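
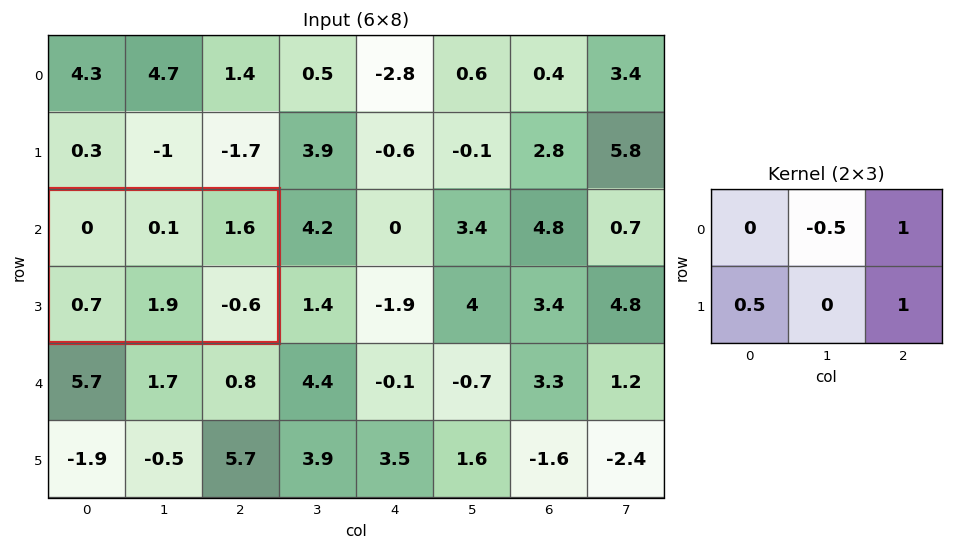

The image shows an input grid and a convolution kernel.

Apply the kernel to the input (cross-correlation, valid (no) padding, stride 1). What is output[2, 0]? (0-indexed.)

The receptive field on the input at this output position is [0 0.1 1.6 / 0.7 1.9 -0.6]. Elementwise product with the kernel and sum: 0.1·-0.5 + 1.6·1 + 0.7·0.5 + -0.6·1.

1.3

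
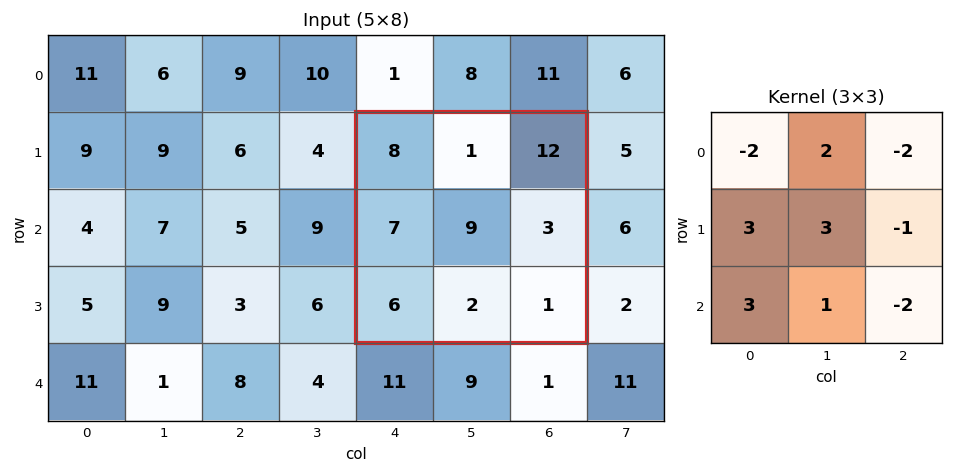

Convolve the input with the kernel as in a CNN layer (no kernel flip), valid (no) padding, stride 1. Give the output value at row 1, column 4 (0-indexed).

25

The receptive field on the input at this output position is [8 1 12 / 7 9 3 / 6 2 1]. Elementwise product with the kernel and sum: 8·-2 + 1·2 + 12·-2 + 7·3 + 9·3 + 3·-1 + 6·3 + 2·1 + 1·-2.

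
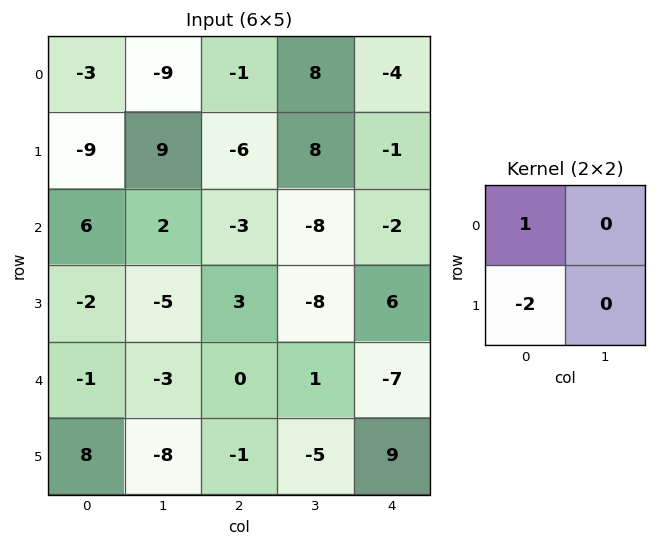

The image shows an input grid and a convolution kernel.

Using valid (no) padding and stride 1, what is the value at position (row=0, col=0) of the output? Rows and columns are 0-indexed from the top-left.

15

The receptive field on the input at this output position is [-3 -9 / -9 9]. Elementwise product with the kernel and sum: -3·1 + -9·-2.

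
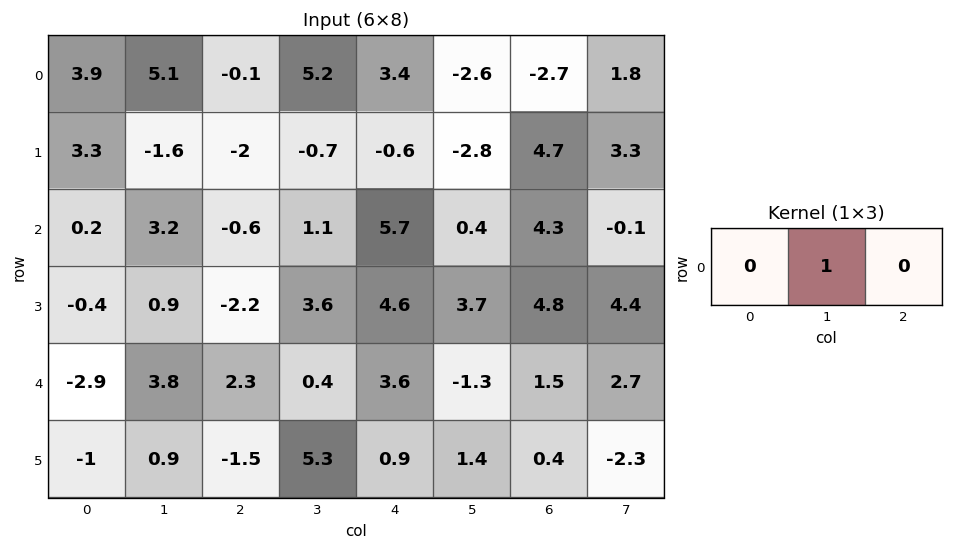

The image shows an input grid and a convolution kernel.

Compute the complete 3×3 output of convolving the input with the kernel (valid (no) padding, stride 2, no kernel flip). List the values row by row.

5.1 5.2 -2.6
3.2 1.1 0.4
3.8 0.4 -1.3

Output[0,0]: The receptive field on the input at this output position is [3.9 5.1 -0.1]. Elementwise product with the kernel and sum: 5.1·1.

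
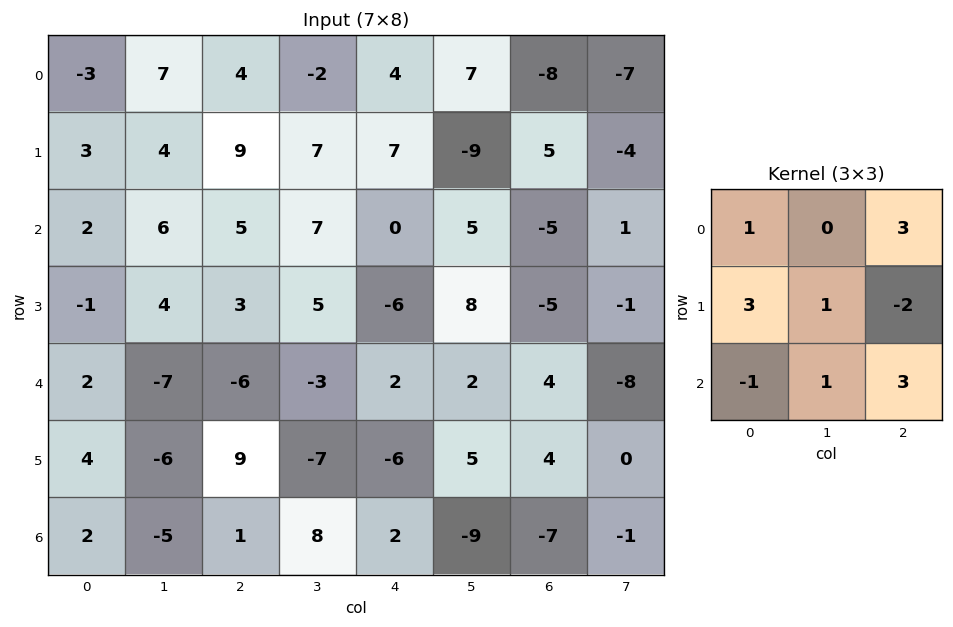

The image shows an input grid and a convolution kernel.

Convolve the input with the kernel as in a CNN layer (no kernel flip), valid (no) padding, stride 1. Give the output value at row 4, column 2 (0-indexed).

45

The receptive field on the input at this output position is [-6 -3 2 / 9 -7 -6 / 1 8 2]. Elementwise product with the kernel and sum: -6·1 + 2·3 + 9·3 + -7·1 + -6·-2 + 1·-1 + 8·1 + 2·3.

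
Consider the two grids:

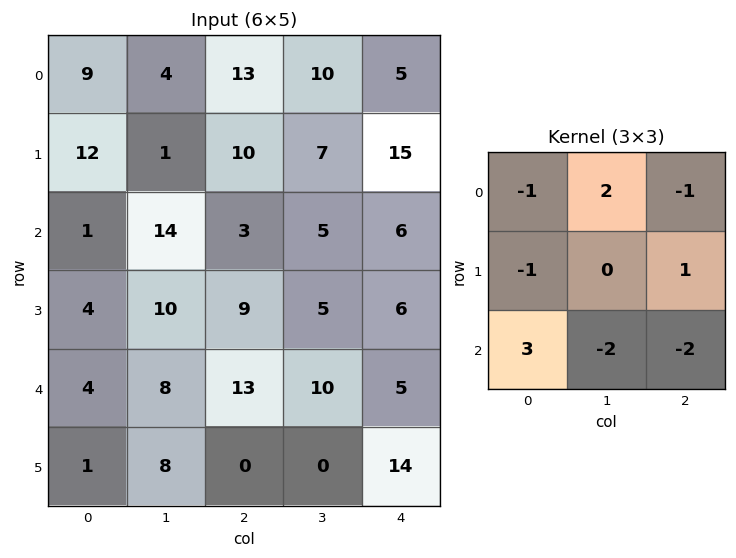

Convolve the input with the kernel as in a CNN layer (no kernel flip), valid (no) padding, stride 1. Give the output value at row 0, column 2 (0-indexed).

-6

The receptive field on the input at this output position is [13 10 5 / 10 7 15 / 3 5 6]. Elementwise product with the kernel and sum: 13·-1 + 10·2 + 5·-1 + 10·-1 + 15·1 + 3·3 + 5·-2 + 6·-2.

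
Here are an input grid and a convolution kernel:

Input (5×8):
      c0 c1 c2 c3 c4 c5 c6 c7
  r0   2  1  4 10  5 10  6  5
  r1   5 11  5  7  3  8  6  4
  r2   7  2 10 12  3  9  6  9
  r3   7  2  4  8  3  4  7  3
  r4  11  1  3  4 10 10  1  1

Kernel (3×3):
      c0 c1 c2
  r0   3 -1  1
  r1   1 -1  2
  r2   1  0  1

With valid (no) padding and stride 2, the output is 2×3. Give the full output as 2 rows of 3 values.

Output[0,0]: The receptive field on the input at this output position is [2 1 4 / 5 11 5 / 7 2 10]. Elementwise product with the kernel and sum: 2·3 + 1·-1 + 4·1 + 5·1 + 11·-1 + 5·2 + 7·1 + 10·1.
Output[0,1]: The receptive field on the input at this output position is [4 10 5 / 5 7 3 / 10 12 3]. Elementwise product with the kernel and sum: 4·3 + 10·-1 + 5·1 + 5·1 + 7·-1 + 3·2 + 10·1 + 3·1.

30 24 27
56 36 30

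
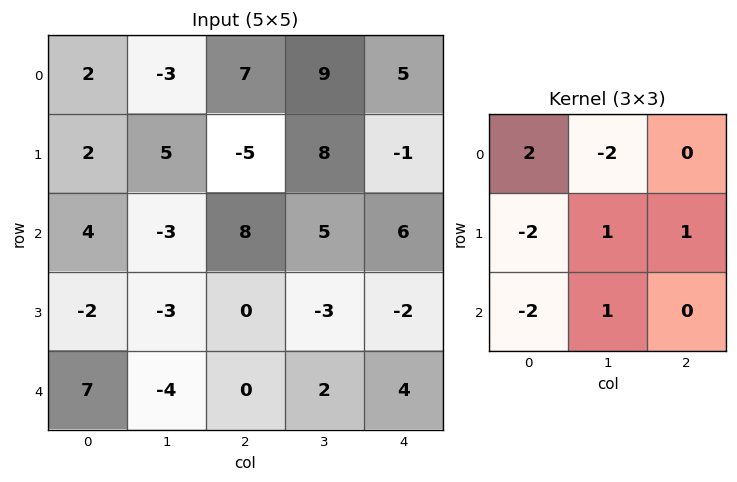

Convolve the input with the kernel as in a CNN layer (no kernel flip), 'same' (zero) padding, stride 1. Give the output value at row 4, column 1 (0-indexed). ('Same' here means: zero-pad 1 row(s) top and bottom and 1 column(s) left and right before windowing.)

The receptive field on the zero-padded input at this output position is [-2 -3 0 / 7 -4 0 / 0 0 0]. Elementwise product with the kernel and sum: -2·2 + -3·-2 + 7·-2 + -4·1 + 0·1 + 0·-2 + 0·1.

-16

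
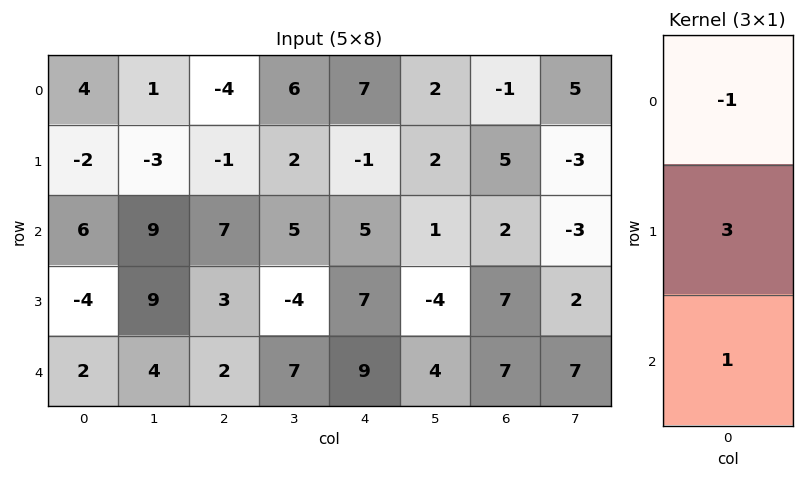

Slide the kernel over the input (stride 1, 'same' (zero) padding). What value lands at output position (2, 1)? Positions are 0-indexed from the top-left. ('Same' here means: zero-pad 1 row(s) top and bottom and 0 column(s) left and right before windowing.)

The receptive field on the zero-padded input at this output position is [-3 / 9 / 9]. Elementwise product with the kernel and sum: -3·-1 + 9·3 + 9·1.

39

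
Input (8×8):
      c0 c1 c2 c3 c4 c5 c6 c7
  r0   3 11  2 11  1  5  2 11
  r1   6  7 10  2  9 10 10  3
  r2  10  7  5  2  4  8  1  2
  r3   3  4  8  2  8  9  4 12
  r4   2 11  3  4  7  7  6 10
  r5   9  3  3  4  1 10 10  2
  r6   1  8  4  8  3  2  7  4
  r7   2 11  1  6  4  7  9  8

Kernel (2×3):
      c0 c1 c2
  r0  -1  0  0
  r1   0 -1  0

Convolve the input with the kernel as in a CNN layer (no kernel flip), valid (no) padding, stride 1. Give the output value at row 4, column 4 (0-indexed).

-17

The receptive field on the input at this output position is [7 7 6 / 1 10 10]. Elementwise product with the kernel and sum: 7·-1 + 10·-1.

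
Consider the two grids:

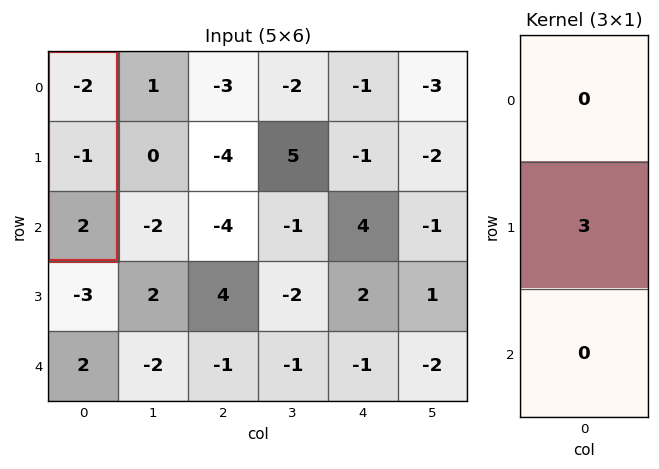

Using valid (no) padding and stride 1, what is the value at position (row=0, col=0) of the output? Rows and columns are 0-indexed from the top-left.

-3

The receptive field on the input at this output position is [-2 / -1 / 2]. Elementwise product with the kernel and sum: -1·3.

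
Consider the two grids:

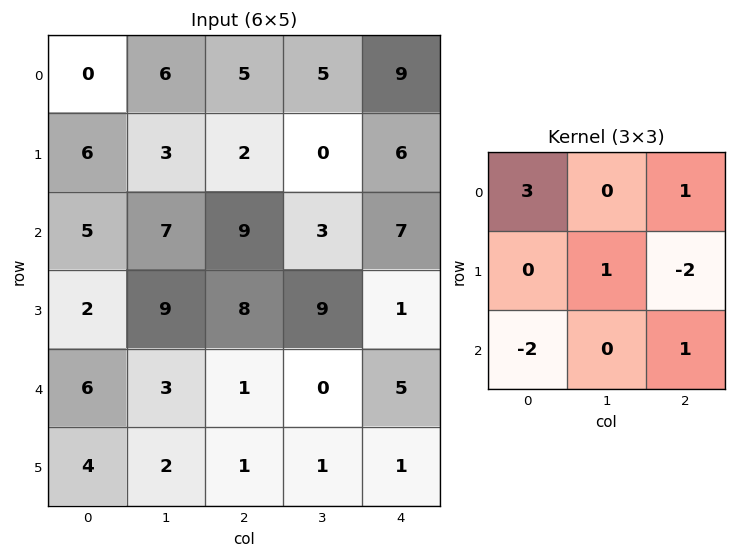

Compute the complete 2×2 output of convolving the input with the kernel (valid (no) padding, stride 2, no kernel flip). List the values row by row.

Output[0,0]: The receptive field on the input at this output position is [0 6 5 / 6 3 2 / 5 7 9]. Elementwise product with the kernel and sum: 0·3 + 5·1 + 3·1 + 2·-2 + 5·-2 + 9·1.

3 1
6 44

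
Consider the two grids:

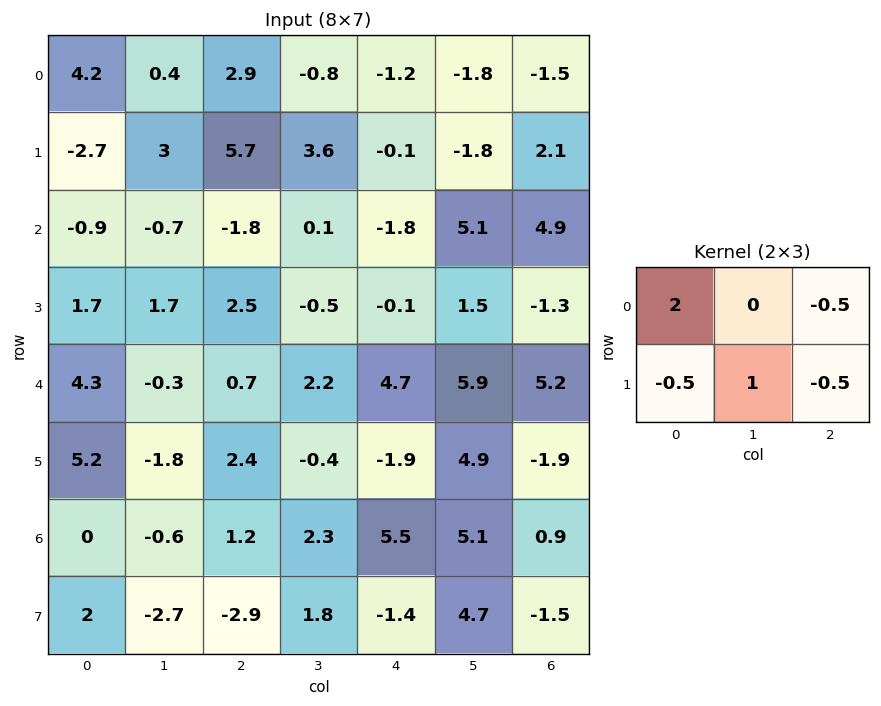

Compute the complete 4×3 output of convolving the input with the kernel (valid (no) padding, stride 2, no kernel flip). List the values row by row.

Output[0,0]: The receptive field on the input at this output position is [4.2 0.4 2.9 / -2.7 3 5.7]. Elementwise product with the kernel and sum: 4.2·2 + 2.9·-0.5 + -2.7·-0.5 + 3·1 + 5.7·-0.5.
Output[0,1]: The receptive field on the input at this output position is [2.9 -0.8 -1.2 / 5.7 3.6 -0.1]. Elementwise product with the kernel and sum: 2.9·2 + -1.2·-0.5 + 5.7·-0.5 + 3.6·1 + -0.1·-0.5.

8.45 7.2 -4.45
-1.3 -4.4 -3.85
2.65 -1.6 13.6
-2.85 3.6 16.7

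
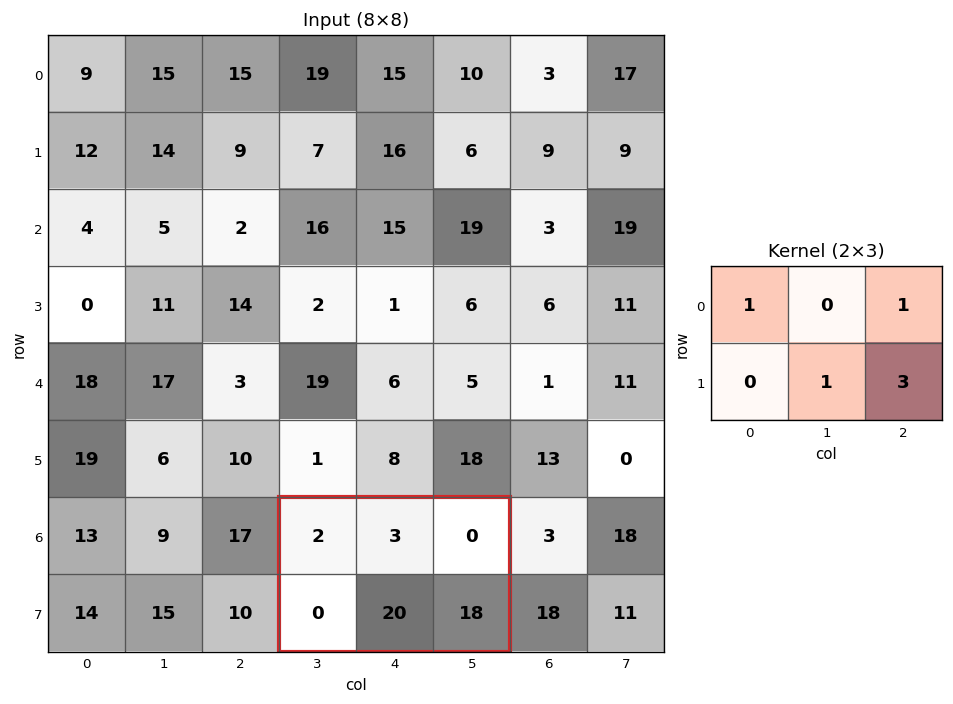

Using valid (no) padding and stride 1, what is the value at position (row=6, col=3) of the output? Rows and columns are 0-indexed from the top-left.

The receptive field on the input at this output position is [2 3 0 / 0 20 18]. Elementwise product with the kernel and sum: 2·1 + 0·1 + 20·1 + 18·3.

76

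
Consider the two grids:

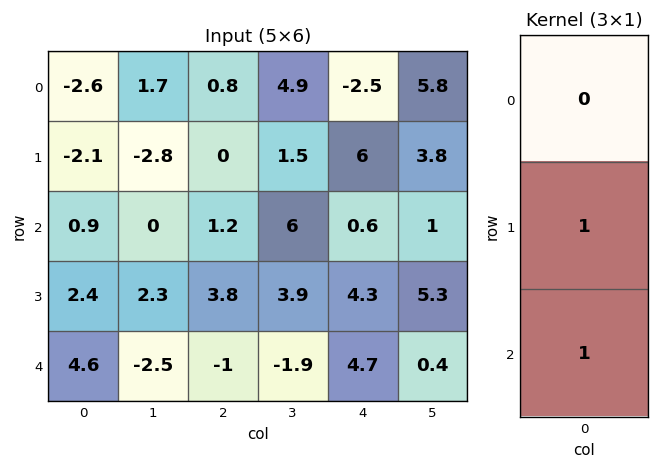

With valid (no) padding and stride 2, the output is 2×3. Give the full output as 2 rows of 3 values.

-1.2 1.2 6.6
7 2.8 9

Output[0,0]: The receptive field on the input at this output position is [-2.6 / -2.1 / 0.9]. Elementwise product with the kernel and sum: -2.1·1 + 0.9·1.
Output[0,1]: The receptive field on the input at this output position is [0.8 / 0 / 1.2]. Elementwise product with the kernel and sum: 0·1 + 1.2·1.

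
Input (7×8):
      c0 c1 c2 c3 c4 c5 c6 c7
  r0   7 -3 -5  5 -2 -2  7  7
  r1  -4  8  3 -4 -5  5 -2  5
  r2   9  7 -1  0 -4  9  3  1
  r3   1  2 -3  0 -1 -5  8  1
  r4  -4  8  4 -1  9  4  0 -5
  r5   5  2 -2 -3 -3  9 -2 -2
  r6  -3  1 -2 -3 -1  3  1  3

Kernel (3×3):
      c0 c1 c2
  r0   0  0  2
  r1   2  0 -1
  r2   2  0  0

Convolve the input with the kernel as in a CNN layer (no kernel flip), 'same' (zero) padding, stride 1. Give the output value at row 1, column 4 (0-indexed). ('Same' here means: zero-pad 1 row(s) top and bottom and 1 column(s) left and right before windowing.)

The receptive field on the zero-padded input at this output position is [5 -2 -2 / -4 -5 5 / 0 -4 9]. Elementwise product with the kernel and sum: -2·2 + -4·2 + 5·-1 + 0·2.

-17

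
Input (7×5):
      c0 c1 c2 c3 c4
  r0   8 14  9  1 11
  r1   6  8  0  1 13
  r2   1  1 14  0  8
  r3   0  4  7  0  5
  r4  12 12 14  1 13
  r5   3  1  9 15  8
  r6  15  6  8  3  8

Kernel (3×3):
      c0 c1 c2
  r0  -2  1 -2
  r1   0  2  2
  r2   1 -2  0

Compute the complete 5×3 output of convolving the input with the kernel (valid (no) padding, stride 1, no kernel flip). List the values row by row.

-5 -46 3
18 0 -2
-19 10 -22
43 12 -17
-17 26 -5

Output[0,0]: The receptive field on the input at this output position is [8 14 9 / 6 8 0 / 1 1 14]. Elementwise product with the kernel and sum: 8·-2 + 14·1 + 9·-2 + 8·2 + 0·2 + 1·1 + 1·-2.
Output[0,1]: The receptive field on the input at this output position is [14 9 1 / 8 0 1 / 1 14 0]. Elementwise product with the kernel and sum: 14·-2 + 9·1 + 1·-2 + 0·2 + 1·2 + 1·1 + 14·-2.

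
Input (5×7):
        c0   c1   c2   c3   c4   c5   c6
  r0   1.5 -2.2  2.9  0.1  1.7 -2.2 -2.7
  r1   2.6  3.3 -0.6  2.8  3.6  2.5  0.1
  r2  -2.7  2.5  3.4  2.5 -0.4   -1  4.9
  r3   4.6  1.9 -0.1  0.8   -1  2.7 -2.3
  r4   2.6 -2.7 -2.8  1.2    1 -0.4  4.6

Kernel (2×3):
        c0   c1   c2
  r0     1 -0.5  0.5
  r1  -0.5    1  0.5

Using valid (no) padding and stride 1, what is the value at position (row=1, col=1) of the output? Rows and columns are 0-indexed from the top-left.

8.4

The receptive field on the input at this output position is [3.3 -0.6 2.8 / 2.5 3.4 2.5]. Elementwise product with the kernel and sum: 3.3·1 + -0.6·-0.5 + 2.8·0.5 + 2.5·-0.5 + 3.4·1 + 2.5·0.5.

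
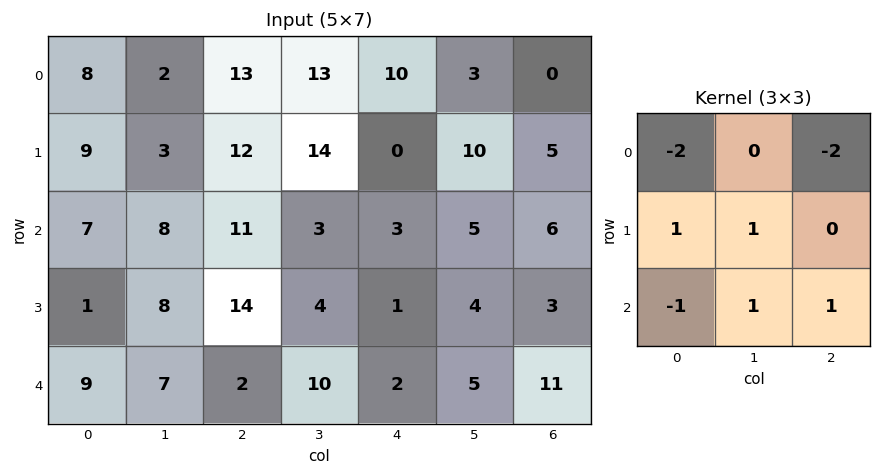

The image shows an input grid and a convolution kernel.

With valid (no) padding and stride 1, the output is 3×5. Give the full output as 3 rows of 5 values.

Output[0,0]: The receptive field on the input at this output position is [8 2 13 / 9 3 12 / 7 8 11]. Elementwise product with the kernel and sum: 8·-2 + 13·-2 + 9·1 + 3·1 + 7·-1 + 8·1 + 11·1.

-18 -9 -25 -13 -2
-6 -5 -19 -41 4
-27 5 0 -14 1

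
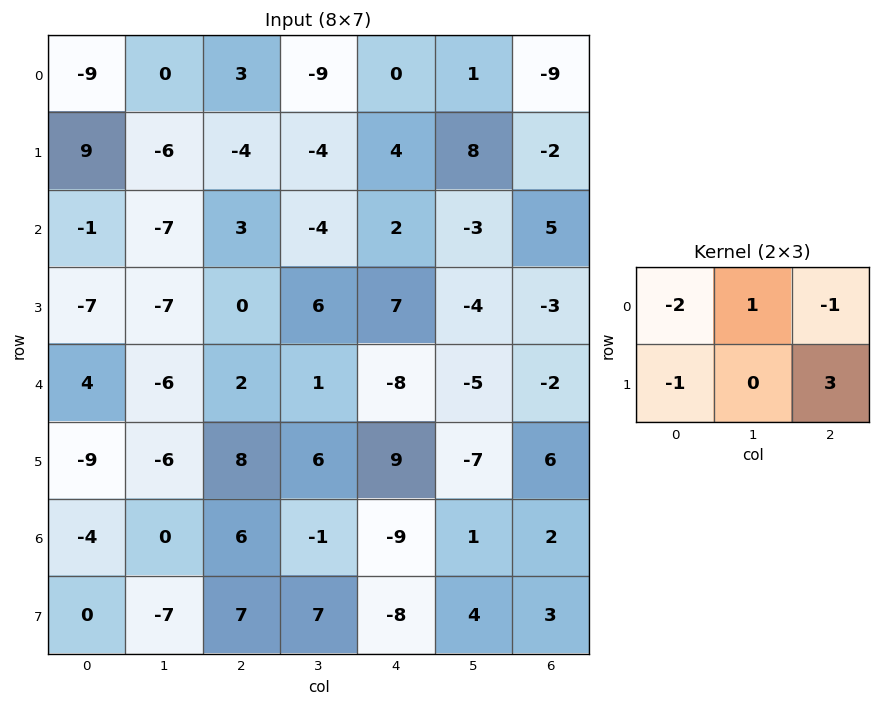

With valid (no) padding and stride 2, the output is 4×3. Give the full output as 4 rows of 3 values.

-6 1 0
-1 9 -28
17 24 22
23 -35 34

Output[0,0]: The receptive field on the input at this output position is [-9 0 3 / 9 -6 -4]. Elementwise product with the kernel and sum: -9·-2 + 0·1 + 3·-1 + 9·-1 + -4·3.
Output[0,1]: The receptive field on the input at this output position is [3 -9 0 / -4 -4 4]. Elementwise product with the kernel and sum: 3·-2 + -9·1 + 0·-1 + -4·-1 + 4·3.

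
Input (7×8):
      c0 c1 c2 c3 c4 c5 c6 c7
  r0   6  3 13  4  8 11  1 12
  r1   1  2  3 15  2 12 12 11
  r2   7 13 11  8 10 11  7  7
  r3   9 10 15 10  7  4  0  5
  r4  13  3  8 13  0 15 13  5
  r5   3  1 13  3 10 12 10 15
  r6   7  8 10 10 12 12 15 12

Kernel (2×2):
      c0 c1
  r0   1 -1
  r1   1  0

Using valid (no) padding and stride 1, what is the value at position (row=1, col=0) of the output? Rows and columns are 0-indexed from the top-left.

The receptive field on the input at this output position is [1 2 / 7 13]. Elementwise product with the kernel and sum: 1·1 + 2·-1 + 7·1.

6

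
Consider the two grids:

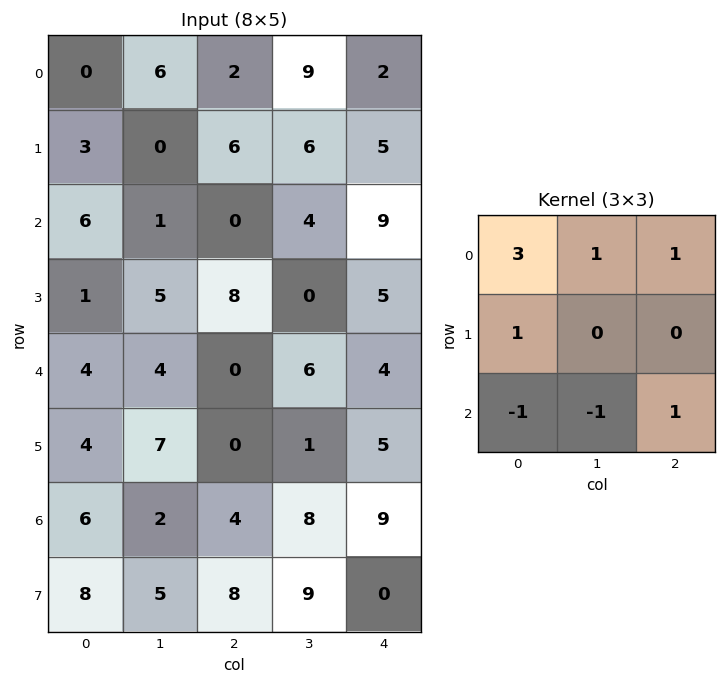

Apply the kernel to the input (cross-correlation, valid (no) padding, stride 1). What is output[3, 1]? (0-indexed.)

21

The receptive field on the input at this output position is [5 8 0 / 4 0 6 / 7 0 1]. Elementwise product with the kernel and sum: 5·3 + 8·1 + 0·1 + 4·1 + 7·-1 + 0·-1 + 1·1.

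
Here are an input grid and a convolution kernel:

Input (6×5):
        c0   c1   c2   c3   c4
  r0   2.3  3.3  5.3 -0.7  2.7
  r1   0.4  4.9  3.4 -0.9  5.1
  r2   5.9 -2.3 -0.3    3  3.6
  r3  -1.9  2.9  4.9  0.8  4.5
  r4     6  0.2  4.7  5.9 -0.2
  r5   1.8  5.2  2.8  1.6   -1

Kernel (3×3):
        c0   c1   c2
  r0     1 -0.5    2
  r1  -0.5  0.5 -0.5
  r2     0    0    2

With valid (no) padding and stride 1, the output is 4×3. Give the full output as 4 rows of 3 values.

11.2 4.95 13.55
10.6 2.5 22.9
15.8 16.25 0.7
6.8 4.55 12.2

Output[0,0]: The receptive field on the input at this output position is [2.3 3.3 5.3 / 0.4 4.9 3.4 / 5.9 -2.3 -0.3]. Elementwise product with the kernel and sum: 2.3·1 + 3.3·-0.5 + 5.3·2 + 0.4·-0.5 + 4.9·0.5 + 3.4·-0.5 + -0.3·2.
Output[0,1]: The receptive field on the input at this output position is [3.3 5.3 -0.7 / 4.9 3.4 -0.9 / -2.3 -0.3 3]. Elementwise product with the kernel and sum: 3.3·1 + 5.3·-0.5 + -0.7·2 + 4.9·-0.5 + 3.4·0.5 + -0.9·-0.5 + 3·2.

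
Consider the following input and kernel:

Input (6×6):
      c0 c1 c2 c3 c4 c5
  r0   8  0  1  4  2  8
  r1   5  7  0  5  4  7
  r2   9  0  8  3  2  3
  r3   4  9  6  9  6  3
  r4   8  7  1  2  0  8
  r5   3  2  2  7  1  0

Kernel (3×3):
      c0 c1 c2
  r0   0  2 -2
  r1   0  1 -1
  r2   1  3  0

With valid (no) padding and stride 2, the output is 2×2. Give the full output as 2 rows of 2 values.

14 22
16 12

Output[0,0]: The receptive field on the input at this output position is [8 0 1 / 5 7 0 / 9 0 8]. Elementwise product with the kernel and sum: 0·2 + 1·-2 + 7·1 + 0·-1 + 9·1 + 0·3.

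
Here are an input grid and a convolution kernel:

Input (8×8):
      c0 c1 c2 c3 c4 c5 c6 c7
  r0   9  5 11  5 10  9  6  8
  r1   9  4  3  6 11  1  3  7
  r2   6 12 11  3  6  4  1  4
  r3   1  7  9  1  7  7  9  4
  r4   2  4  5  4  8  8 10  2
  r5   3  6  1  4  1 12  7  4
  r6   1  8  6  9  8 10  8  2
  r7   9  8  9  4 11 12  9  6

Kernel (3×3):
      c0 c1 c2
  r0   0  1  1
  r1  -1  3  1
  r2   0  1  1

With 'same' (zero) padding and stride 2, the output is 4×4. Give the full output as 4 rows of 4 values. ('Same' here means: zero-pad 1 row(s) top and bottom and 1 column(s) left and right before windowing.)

45 42 46 27
51 43 45 26
27 30 55 48
37 37 61 42

Output[0,0]: The receptive field on the zero-padded input at this output position is [0 0 0 / 0 9 5 / 0 9 4]. Elementwise product with the kernel and sum: 0·1 + 0·1 + 0·-1 + 9·3 + 5·1 + 9·1 + 4·1.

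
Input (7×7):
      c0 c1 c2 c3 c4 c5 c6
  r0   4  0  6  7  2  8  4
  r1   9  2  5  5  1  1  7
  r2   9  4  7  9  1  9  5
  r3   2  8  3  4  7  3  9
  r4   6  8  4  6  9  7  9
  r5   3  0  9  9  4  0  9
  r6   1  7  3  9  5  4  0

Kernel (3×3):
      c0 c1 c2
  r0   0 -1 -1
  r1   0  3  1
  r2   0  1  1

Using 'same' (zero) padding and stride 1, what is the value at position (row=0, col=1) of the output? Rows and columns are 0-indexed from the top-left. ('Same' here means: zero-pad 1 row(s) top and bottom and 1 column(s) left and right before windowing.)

The receptive field on the zero-padded input at this output position is [0 0 0 / 4 0 6 / 9 2 5]. Elementwise product with the kernel and sum: 0·-1 + 0·-1 + 0·3 + 6·1 + 2·1 + 5·1.

13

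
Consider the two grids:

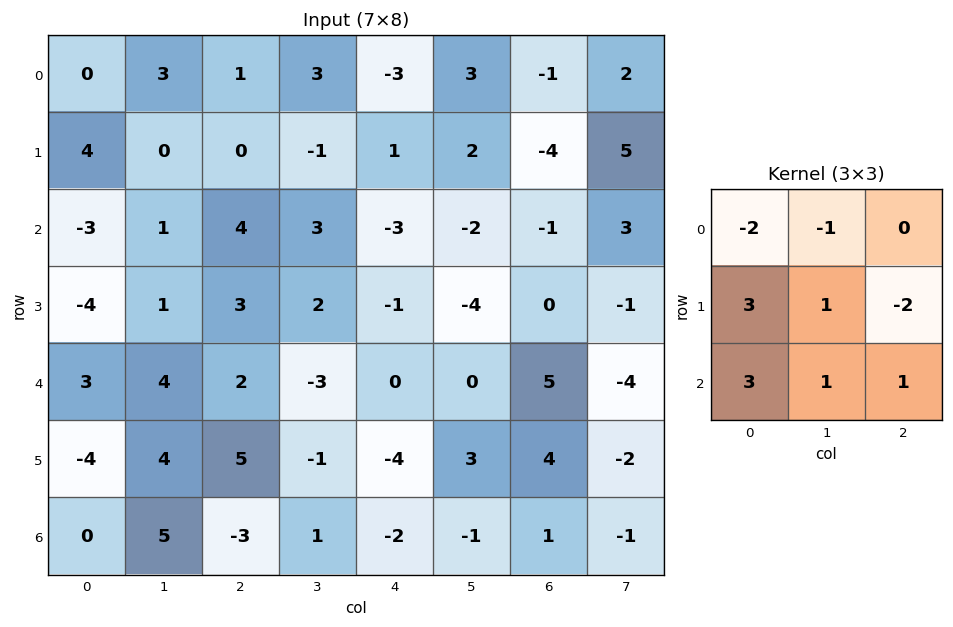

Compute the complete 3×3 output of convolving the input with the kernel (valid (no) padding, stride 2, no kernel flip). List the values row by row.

5 4 4
3 5 6
-26 11 -23

Output[0,0]: The receptive field on the input at this output position is [0 3 1 / 4 0 0 / -3 1 4]. Elementwise product with the kernel and sum: 0·-2 + 3·-1 + 4·3 + 0·1 + 0·-2 + -3·3 + 1·1 + 4·1.
Output[0,1]: The receptive field on the input at this output position is [1 3 -3 / 0 -1 1 / 4 3 -3]. Elementwise product with the kernel and sum: 1·-2 + 3·-1 + 0·3 + -1·1 + 1·-2 + 4·3 + 3·1 + -3·1.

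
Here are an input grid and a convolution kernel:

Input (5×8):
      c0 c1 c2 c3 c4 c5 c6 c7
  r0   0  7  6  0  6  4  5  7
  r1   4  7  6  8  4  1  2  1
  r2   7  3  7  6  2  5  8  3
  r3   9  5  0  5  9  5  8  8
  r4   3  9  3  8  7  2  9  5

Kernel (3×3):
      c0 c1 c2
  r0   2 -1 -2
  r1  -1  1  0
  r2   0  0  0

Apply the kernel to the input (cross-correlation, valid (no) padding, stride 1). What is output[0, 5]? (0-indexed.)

-10

The receptive field on the input at this output position is [4 5 7 / 1 2 1 / 5 8 3]. Elementwise product with the kernel and sum: 4·2 + 5·-1 + 7·-2 + 1·-1 + 2·1.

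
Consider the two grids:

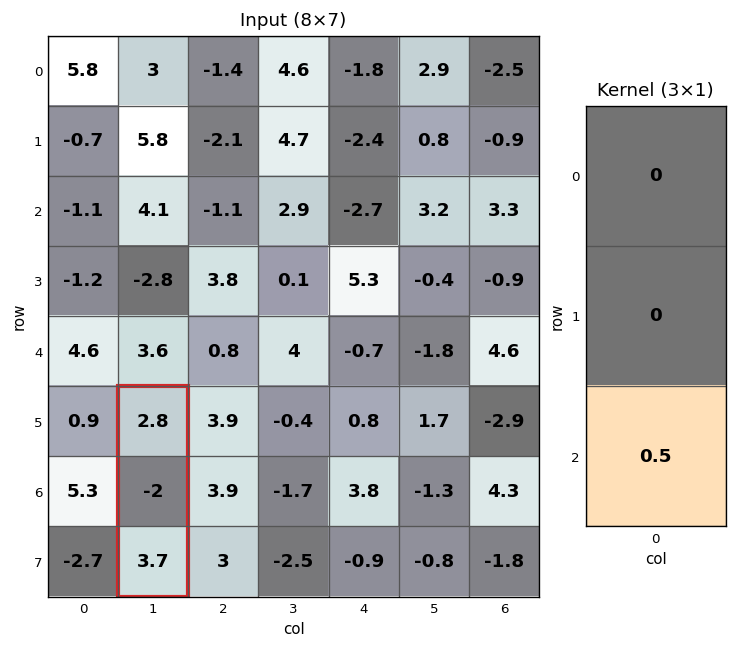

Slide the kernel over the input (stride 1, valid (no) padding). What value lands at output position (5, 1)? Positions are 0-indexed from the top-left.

The receptive field on the input at this output position is [2.8 / -2 / 3.7]. Elementwise product with the kernel and sum: 3.7·0.5.

1.85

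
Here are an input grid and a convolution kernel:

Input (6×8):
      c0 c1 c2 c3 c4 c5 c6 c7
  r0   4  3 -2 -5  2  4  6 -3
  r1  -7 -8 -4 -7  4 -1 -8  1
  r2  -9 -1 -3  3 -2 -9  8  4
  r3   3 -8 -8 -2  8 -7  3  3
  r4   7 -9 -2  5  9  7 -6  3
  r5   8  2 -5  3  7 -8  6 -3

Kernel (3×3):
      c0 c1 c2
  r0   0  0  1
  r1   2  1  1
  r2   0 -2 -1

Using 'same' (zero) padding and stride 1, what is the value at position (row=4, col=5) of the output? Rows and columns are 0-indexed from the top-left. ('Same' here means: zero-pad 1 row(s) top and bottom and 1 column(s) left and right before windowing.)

The receptive field on the zero-padded input at this output position is [8 -7 3 / 9 7 -6 / 7 -8 6]. Elementwise product with the kernel and sum: 3·1 + 9·2 + 7·1 + -6·1 + -8·-2 + 6·-1.

32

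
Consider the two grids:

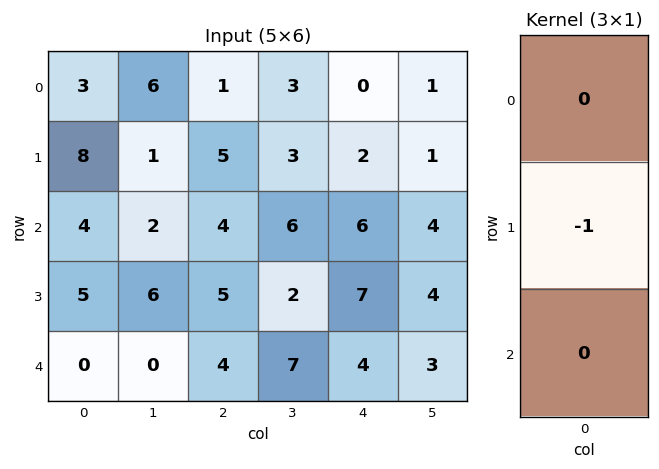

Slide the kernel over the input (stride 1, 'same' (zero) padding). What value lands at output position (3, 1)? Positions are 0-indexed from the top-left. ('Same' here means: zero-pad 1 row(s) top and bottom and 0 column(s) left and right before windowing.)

-6

The receptive field on the zero-padded input at this output position is [2 / 6 / 0]. Elementwise product with the kernel and sum: 6·-1.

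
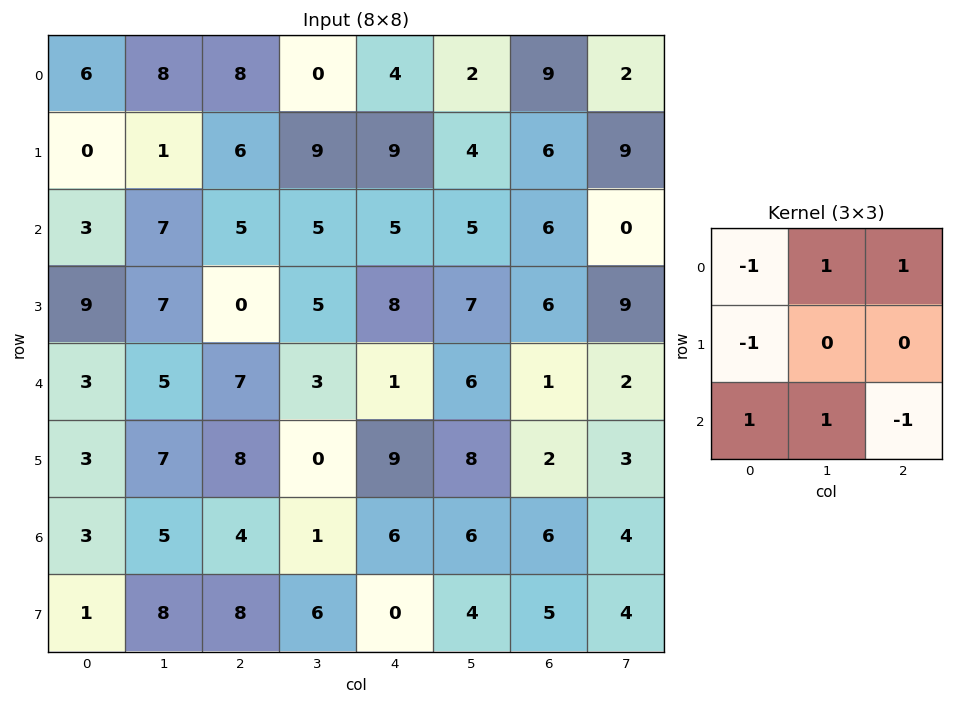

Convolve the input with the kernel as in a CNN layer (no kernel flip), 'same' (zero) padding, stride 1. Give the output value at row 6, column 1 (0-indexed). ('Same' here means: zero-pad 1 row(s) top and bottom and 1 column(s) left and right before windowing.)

10

The receptive field on the zero-padded input at this output position is [3 7 8 / 3 5 4 / 1 8 8]. Elementwise product with the kernel and sum: 3·-1 + 7·1 + 8·1 + 3·-1 + 1·1 + 8·1 + 8·-1.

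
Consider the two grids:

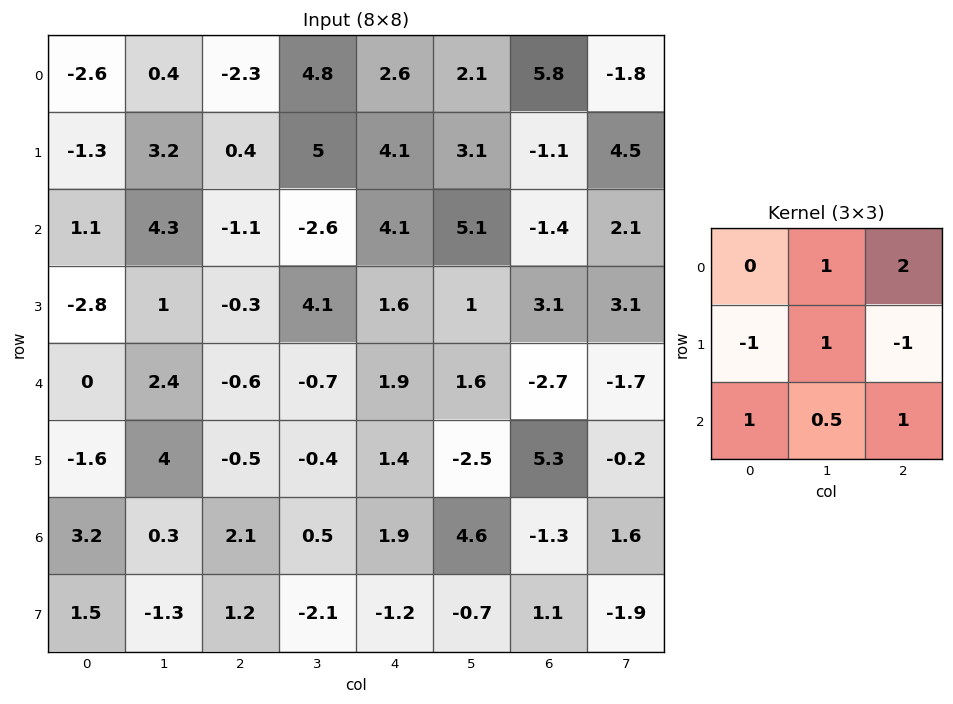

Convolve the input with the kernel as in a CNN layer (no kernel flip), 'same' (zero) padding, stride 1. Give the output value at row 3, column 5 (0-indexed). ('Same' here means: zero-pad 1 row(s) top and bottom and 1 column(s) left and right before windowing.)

-1.4

The receptive field on the zero-padded input at this output position is [4.1 5.1 -1.4 / 1.6 1 3.1 / 1.9 1.6 -2.7]. Elementwise product with the kernel and sum: 5.1·1 + -1.4·2 + 1.6·-1 + 1·1 + 3.1·-1 + 1.9·1 + 1.6·0.5 + -2.7·1.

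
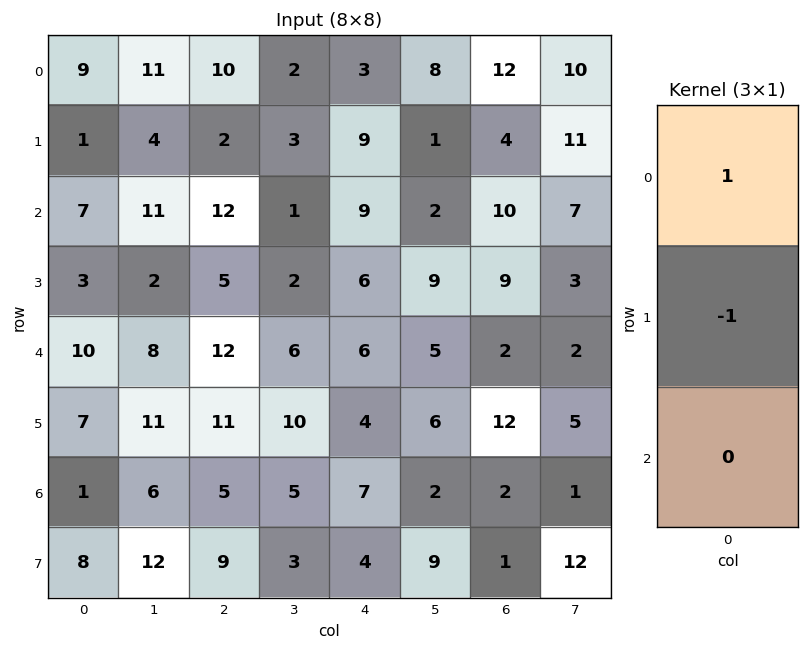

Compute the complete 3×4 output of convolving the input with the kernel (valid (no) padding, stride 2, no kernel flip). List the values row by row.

Output[0,0]: The receptive field on the input at this output position is [9 / 1 / 7]. Elementwise product with the kernel and sum: 9·1 + 1·-1.
Output[0,1]: The receptive field on the input at this output position is [10 / 2 / 12]. Elementwise product with the kernel and sum: 10·1 + 2·-1.

8 8 -6 8
4 7 3 1
3 1 2 -10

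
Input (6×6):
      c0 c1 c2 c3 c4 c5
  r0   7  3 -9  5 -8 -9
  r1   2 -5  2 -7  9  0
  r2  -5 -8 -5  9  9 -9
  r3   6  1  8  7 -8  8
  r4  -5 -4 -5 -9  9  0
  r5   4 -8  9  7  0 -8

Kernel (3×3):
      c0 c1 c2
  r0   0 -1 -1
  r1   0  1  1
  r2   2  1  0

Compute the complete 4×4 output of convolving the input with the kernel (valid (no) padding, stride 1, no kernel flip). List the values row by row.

-15 -22 4 53
3 19 39 -3
8 -2 -38 -9
-18 -36 26 23

Output[0,0]: The receptive field on the input at this output position is [7 3 -9 / 2 -5 2 / -5 -8 -5]. Elementwise product with the kernel and sum: 3·-1 + -9·-1 + -5·1 + 2·1 + -5·2 + -8·1.
Output[0,1]: The receptive field on the input at this output position is [3 -9 5 / -5 2 -7 / -8 -5 9]. Elementwise product with the kernel and sum: -9·-1 + 5·-1 + 2·1 + -7·1 + -8·2 + -5·1.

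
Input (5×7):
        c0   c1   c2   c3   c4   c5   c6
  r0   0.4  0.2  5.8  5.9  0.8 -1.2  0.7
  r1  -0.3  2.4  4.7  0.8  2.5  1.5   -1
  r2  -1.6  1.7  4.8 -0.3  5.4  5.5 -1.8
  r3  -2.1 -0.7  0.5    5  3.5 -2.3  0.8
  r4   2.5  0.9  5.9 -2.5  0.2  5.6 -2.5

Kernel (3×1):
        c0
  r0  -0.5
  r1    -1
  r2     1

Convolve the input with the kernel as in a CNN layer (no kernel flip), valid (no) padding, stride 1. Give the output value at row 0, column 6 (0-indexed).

The receptive field on the input at this output position is [0.7 / -1 / -1.8]. Elementwise product with the kernel and sum: 0.7·-0.5 + -1·-1 + -1.8·1.

-1.15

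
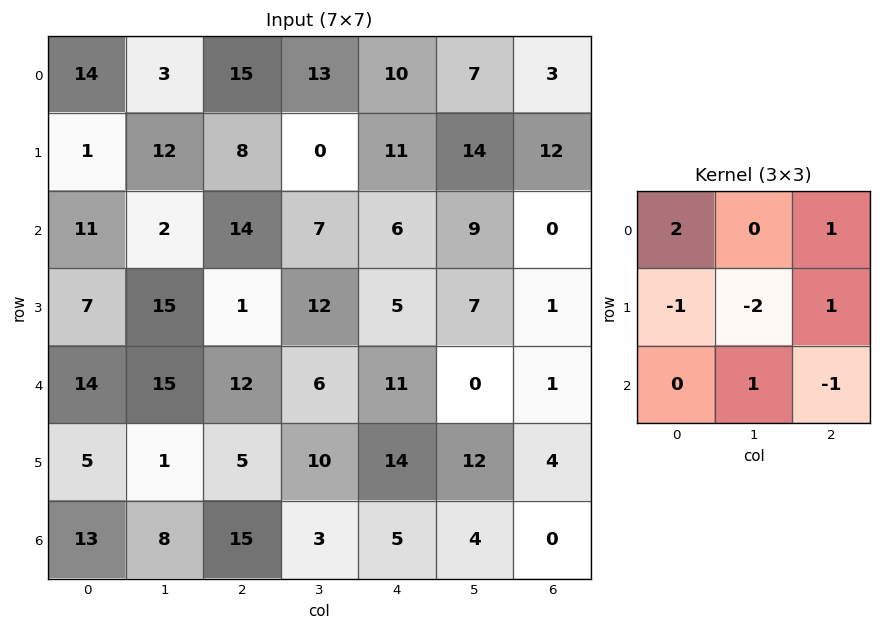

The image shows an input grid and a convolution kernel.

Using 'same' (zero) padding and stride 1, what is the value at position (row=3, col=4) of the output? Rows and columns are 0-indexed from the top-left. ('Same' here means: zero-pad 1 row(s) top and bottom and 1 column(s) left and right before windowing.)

The receptive field on the zero-padded input at this output position is [7 6 9 / 12 5 7 / 6 11 0]. Elementwise product with the kernel and sum: 7·2 + 9·1 + 12·-1 + 5·-2 + 7·1 + 11·1 + 0·-1.

19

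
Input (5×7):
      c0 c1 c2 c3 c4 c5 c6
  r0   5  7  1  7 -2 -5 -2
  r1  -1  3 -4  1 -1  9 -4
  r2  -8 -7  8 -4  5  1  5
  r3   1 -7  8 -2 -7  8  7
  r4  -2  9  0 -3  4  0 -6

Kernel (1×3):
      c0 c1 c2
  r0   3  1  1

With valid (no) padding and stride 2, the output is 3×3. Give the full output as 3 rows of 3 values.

Output[0,0]: The receptive field on the input at this output position is [5 7 1]. Elementwise product with the kernel and sum: 5·3 + 7·1 + 1·1.
Output[0,1]: The receptive field on the input at this output position is [1 7 -2]. Elementwise product with the kernel and sum: 1·3 + 7·1 + -2·1.

23 8 -13
-23 25 21
3 1 6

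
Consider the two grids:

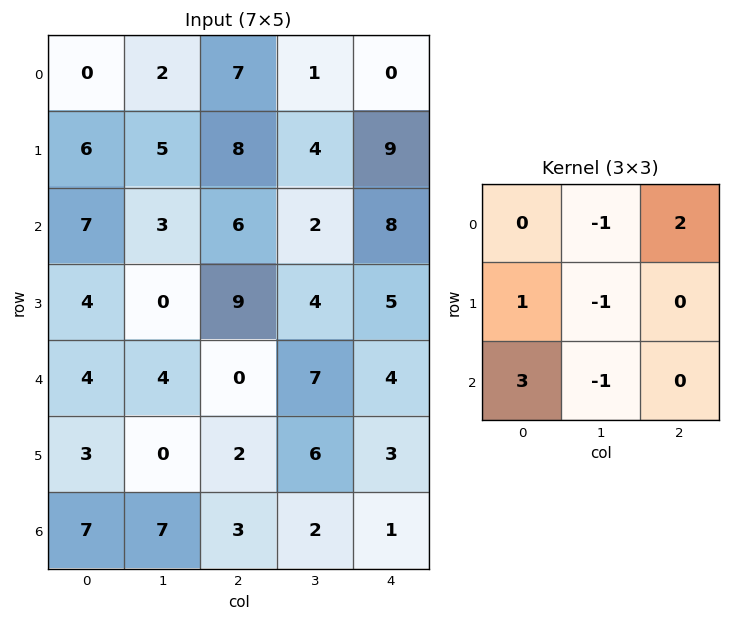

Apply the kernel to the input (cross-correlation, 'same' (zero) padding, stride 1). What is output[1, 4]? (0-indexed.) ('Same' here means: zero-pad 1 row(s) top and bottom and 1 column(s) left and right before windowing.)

The receptive field on the zero-padded input at this output position is [1 0 0 / 4 9 0 / 2 8 0]. Elementwise product with the kernel and sum: 0·-1 + 0·2 + 4·1 + 9·-1 + 2·3 + 8·-1.

-7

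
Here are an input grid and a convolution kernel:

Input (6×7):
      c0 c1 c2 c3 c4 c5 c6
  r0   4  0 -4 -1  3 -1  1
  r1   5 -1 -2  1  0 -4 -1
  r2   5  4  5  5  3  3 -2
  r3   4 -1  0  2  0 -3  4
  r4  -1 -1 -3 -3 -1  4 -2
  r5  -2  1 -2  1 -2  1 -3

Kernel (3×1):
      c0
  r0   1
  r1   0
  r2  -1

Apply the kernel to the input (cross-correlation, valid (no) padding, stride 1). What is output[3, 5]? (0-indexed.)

The receptive field on the input at this output position is [-3 / 4 / 1]. Elementwise product with the kernel and sum: -3·1 + 1·-1.

-4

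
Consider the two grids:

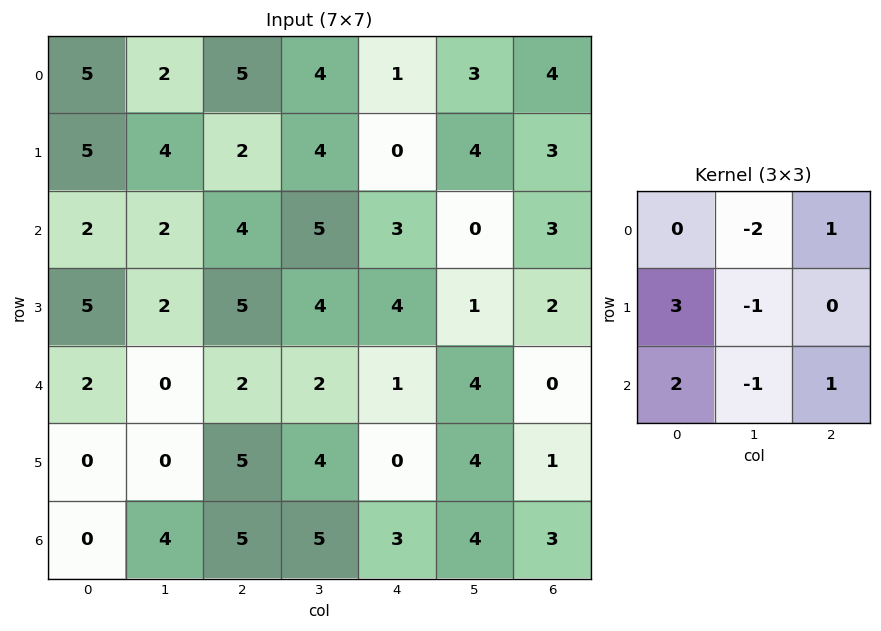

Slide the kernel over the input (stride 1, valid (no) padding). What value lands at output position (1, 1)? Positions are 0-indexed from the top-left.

5

The receptive field on the input at this output position is [4 2 4 / 2 4 5 / 2 5 4]. Elementwise product with the kernel and sum: 2·-2 + 4·1 + 2·3 + 4·-1 + 2·2 + 5·-1 + 4·1.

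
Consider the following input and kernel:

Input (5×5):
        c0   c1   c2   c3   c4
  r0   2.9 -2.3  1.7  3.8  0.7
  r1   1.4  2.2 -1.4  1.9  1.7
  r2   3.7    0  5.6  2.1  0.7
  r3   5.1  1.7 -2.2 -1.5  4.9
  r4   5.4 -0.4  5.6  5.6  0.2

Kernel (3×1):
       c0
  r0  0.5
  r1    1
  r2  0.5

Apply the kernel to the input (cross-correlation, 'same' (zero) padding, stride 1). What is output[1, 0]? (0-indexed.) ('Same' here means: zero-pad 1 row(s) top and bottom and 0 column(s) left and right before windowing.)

4.7

The receptive field on the zero-padded input at this output position is [2.9 / 1.4 / 3.7]. Elementwise product with the kernel and sum: 2.9·0.5 + 1.4·1 + 3.7·0.5.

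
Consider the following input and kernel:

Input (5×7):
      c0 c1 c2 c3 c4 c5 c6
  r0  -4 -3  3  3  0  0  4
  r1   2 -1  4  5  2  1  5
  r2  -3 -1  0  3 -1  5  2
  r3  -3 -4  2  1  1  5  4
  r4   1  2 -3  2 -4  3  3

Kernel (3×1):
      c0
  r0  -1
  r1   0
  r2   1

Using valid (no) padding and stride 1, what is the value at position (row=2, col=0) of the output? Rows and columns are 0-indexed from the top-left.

4

The receptive field on the input at this output position is [-3 / -3 / 1]. Elementwise product with the kernel and sum: -3·-1 + 1·1.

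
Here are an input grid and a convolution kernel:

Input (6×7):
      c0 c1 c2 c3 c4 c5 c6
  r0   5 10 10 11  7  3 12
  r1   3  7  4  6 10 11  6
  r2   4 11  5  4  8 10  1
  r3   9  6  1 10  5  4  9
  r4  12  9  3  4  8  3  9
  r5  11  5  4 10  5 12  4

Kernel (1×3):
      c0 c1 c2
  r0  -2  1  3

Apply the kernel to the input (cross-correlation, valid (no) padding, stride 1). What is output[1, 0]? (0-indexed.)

13

The receptive field on the input at this output position is [3 7 4]. Elementwise product with the kernel and sum: 3·-2 + 7·1 + 4·3.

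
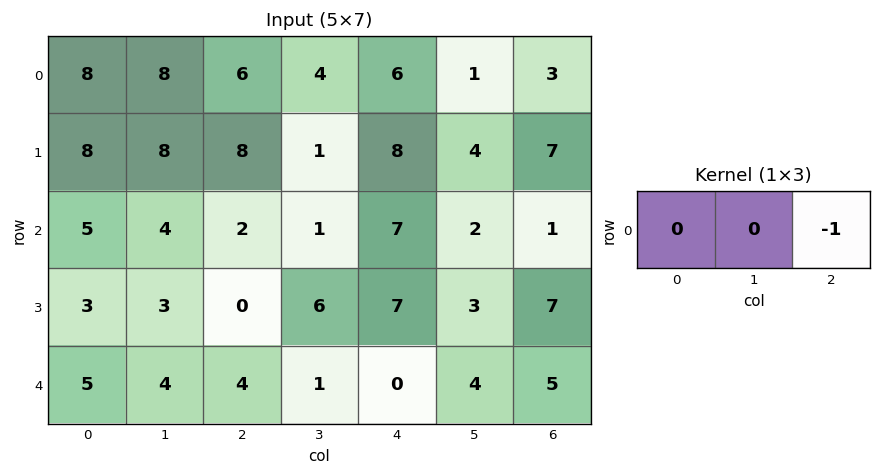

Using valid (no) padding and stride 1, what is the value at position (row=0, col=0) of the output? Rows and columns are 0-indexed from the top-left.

The receptive field on the input at this output position is [8 8 6]. Elementwise product with the kernel and sum: 6·-1.

-6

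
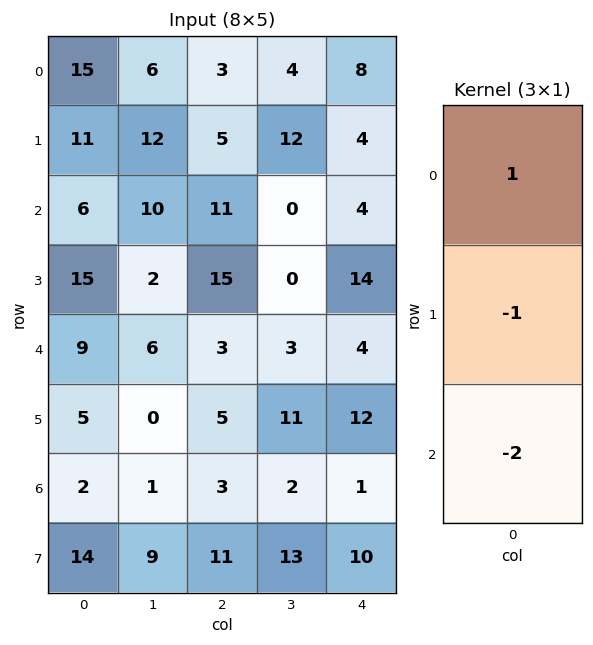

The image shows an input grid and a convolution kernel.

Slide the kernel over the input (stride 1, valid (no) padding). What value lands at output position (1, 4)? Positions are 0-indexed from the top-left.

The receptive field on the input at this output position is [4 / 4 / 14]. Elementwise product with the kernel and sum: 4·1 + 4·-1 + 14·-2.

-28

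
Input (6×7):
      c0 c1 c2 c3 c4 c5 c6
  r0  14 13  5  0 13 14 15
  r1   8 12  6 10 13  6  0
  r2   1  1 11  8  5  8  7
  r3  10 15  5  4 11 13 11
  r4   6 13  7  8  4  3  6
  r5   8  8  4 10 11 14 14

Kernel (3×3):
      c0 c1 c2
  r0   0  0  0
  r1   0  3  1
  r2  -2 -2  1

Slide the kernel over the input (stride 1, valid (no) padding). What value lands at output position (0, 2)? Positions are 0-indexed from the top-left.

10

The receptive field on the input at this output position is [5 0 13 / 6 10 13 / 11 8 5]. Elementwise product with the kernel and sum: 10·3 + 13·1 + 11·-2 + 8·-2 + 5·1.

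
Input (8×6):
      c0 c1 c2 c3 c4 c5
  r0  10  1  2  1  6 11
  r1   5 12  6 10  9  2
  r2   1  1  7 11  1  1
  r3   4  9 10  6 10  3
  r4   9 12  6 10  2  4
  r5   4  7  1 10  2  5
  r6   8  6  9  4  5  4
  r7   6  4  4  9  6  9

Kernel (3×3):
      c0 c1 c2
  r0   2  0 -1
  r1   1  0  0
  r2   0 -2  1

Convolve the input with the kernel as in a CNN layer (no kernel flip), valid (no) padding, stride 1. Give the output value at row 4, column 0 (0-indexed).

13

The receptive field on the input at this output position is [9 12 6 / 4 7 1 / 8 6 9]. Elementwise product with the kernel and sum: 9·2 + 6·-1 + 4·1 + 6·-2 + 9·1.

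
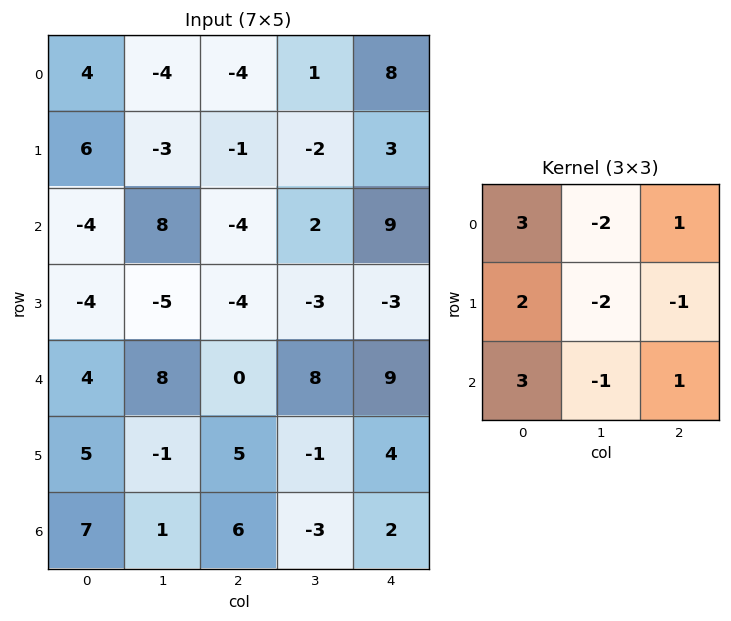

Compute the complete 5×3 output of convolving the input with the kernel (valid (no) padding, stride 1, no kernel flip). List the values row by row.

11 25 -12
-8 -1 -29
-22 67 -5
7 -11 -14
29 15 24

Output[0,0]: The receptive field on the input at this output position is [4 -4 -4 / 6 -3 -1 / -4 8 -4]. Elementwise product with the kernel and sum: 4·3 + -4·-2 + -4·1 + 6·2 + -3·-2 + -1·-1 + -4·3 + 8·-1 + -4·1.
Output[0,1]: The receptive field on the input at this output position is [-4 -4 1 / -3 -1 -2 / 8 -4 2]. Elementwise product with the kernel and sum: -4·3 + -4·-2 + 1·1 + -3·2 + -1·-2 + -2·-1 + 8·3 + -4·-1 + 2·1.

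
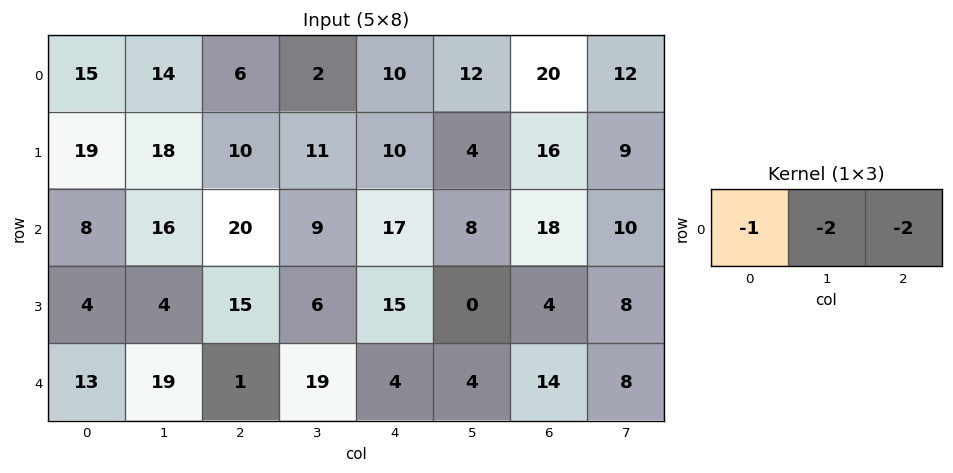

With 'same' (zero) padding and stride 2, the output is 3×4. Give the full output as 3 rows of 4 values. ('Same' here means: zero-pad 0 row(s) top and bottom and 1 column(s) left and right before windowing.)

-58 -30 -46 -76
-48 -74 -59 -64
-64 -59 -35 -48

Output[0,0]: The receptive field on the zero-padded input at this output position is [0 15 14]. Elementwise product with the kernel and sum: 0·-1 + 15·-2 + 14·-2.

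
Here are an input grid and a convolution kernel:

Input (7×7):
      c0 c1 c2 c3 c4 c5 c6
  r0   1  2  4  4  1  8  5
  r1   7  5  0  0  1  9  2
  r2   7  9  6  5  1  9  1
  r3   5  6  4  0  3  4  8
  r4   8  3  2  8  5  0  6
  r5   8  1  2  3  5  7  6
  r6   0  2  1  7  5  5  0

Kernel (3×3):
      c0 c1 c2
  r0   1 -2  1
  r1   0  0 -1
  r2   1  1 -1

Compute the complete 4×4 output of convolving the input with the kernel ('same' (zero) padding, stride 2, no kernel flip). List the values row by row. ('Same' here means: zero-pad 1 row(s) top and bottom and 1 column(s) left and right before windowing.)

Output[0,0]: The receptive field on the zero-padded input at this output position is [0 0 0 / 0 1 2 / 0 7 5]. Elementwise product with the kernel and sum: 0·1 + 0·-2 + 0·1 + 2·-1 + 0·1 + 7·1 + 5·-1.
Output[0,1]: The receptive field on the zero-padded input at this output position is [0 0 0 / 2 4 4 / 5 0 0]. Elementwise product with the kernel and sum: 0·1 + 0·-2 + 0·1 + 4·-1 + 5·1 + 0·1 + 0·-1.

0 1 -16 11
-19 10 -3 17
0 -10 -1 1
-17 -7 -5 -5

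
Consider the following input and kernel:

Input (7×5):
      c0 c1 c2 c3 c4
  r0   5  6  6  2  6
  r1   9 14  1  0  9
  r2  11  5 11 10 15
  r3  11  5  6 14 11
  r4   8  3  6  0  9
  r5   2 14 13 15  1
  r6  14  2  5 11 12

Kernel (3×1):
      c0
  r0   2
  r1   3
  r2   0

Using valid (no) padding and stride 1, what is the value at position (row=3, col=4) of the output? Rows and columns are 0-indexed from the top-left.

49

The receptive field on the input at this output position is [11 / 9 / 1]. Elementwise product with the kernel and sum: 11·2 + 9·3.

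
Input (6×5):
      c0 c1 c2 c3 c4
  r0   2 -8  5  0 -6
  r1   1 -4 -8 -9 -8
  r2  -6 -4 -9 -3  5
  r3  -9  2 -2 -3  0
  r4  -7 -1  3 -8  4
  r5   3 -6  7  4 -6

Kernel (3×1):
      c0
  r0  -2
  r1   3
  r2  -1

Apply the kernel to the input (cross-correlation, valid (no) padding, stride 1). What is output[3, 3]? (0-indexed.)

-22

The receptive field on the input at this output position is [-3 / -8 / 4]. Elementwise product with the kernel and sum: -3·-2 + -8·3 + 4·-1.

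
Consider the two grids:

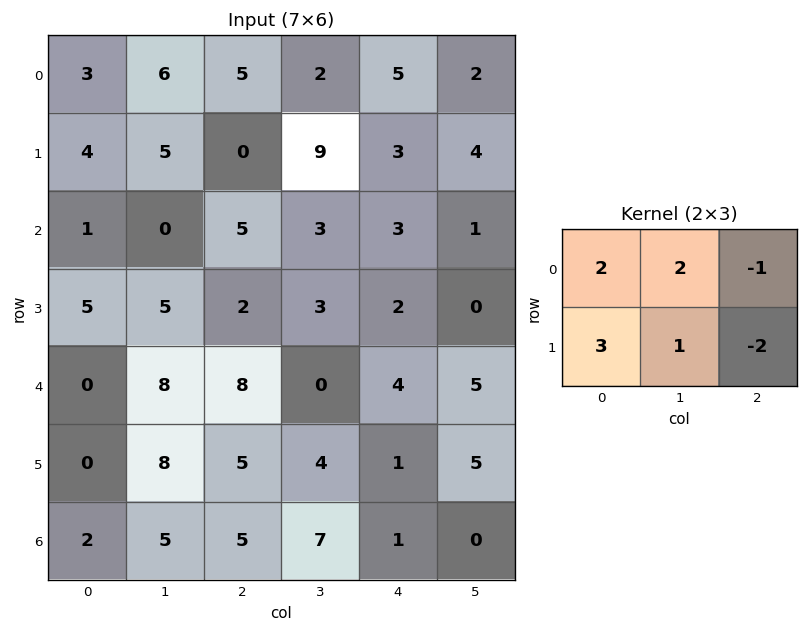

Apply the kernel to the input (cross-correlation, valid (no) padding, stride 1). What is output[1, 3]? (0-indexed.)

30

The receptive field on the input at this output position is [9 3 4 / 3 3 1]. Elementwise product with the kernel and sum: 9·2 + 3·2 + 4·-1 + 3·3 + 3·1 + 1·-2.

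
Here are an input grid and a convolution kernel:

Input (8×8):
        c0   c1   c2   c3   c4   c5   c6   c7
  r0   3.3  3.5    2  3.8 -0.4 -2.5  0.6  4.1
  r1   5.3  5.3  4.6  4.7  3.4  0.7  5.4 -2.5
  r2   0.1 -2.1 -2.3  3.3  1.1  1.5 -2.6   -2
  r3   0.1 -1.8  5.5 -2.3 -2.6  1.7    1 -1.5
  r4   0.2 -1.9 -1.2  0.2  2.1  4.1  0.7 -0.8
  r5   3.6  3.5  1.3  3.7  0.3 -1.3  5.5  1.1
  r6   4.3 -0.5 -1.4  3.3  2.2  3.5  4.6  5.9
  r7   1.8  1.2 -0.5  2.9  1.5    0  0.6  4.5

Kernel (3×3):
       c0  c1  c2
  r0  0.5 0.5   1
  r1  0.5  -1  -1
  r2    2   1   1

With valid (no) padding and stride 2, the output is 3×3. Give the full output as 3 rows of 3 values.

Output[0,0]: The receptive field on the input at this output position is [3.3 3.5 2 / 5.3 5.3 4.6 / 0.1 -2.1 -2.3]. Elementwise product with the kernel and sum: 3.3·0.5 + 3.5·0.5 + 2·1 + 5.3·0.5 + 5.3·-1 + 4.6·-1 + 0.1·2 + -2.1·1 + -2.3·1.
Output[0,1]: The receptive field on the input at this output position is [2 3.8 -0.4 / 4.6 4.7 3.4 / -2.3 3.3 1.1]. Elementwise product with the kernel and sum: 2·0.5 + 3.8·0.5 + -0.4·1 + 4.6·0.5 + 4.7·-1 + 3.4·-1 + -2.3·2 + 3.3·1 + 1.1·1.

-6.05 -3.5 -4.15
-9.65 9.15 3.7
1.65 0.95 12.25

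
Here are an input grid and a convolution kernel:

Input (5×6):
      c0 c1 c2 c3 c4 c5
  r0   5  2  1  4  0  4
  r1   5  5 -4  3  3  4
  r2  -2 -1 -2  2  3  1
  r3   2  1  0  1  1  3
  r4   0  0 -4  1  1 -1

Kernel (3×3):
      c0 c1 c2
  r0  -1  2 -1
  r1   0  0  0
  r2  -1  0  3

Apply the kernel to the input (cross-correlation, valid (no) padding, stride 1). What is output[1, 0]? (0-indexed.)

The receptive field on the input at this output position is [5 5 -4 / -2 -1 -2 / 2 1 0]. Elementwise product with the kernel and sum: 5·-1 + 5·2 + -4·-1 + 2·-1 + 0·3.

7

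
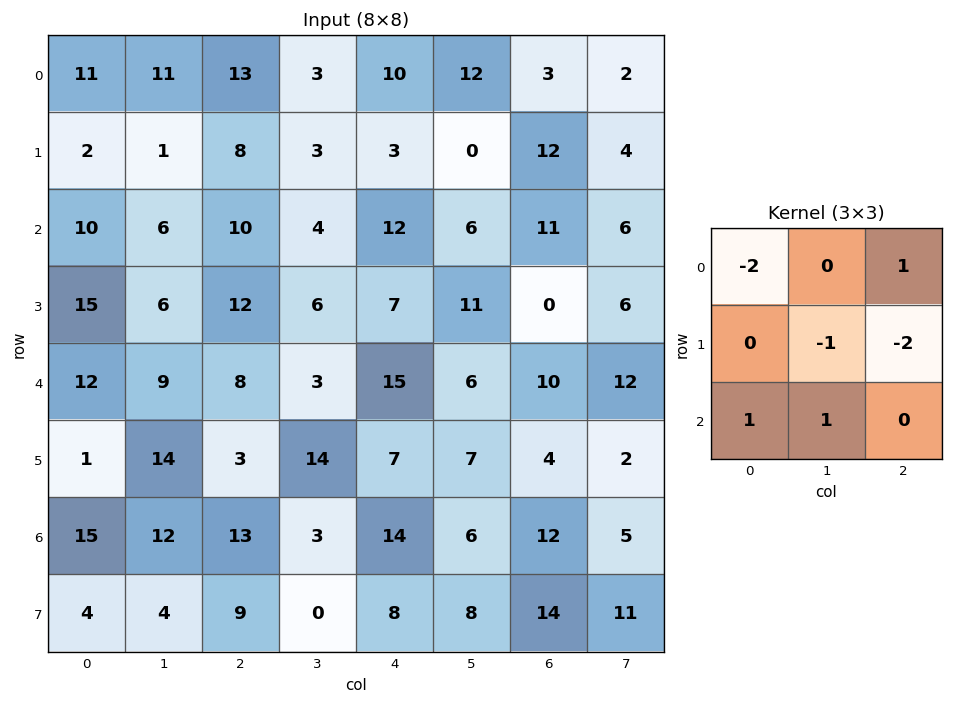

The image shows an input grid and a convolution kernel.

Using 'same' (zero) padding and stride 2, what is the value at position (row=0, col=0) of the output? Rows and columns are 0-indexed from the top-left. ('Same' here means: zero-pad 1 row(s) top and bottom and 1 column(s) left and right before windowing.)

The receptive field on the zero-padded input at this output position is [0 0 0 / 0 11 11 / 0 2 1]. Elementwise product with the kernel and sum: 0·-2 + 0·1 + 11·-1 + 11·-2 + 0·1 + 2·1.

-31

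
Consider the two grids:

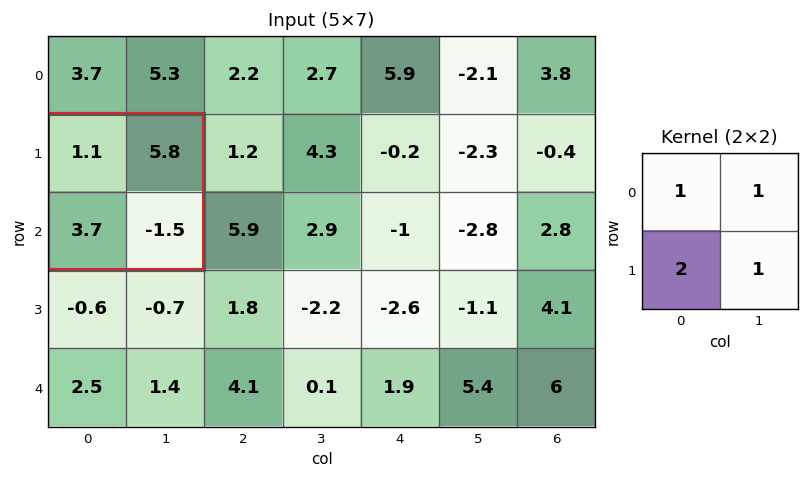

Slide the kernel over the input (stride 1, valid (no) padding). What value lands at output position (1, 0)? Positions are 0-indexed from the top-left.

The receptive field on the input at this output position is [1.1 5.8 / 3.7 -1.5]. Elementwise product with the kernel and sum: 1.1·1 + 5.8·1 + 3.7·2 + -1.5·1.

12.8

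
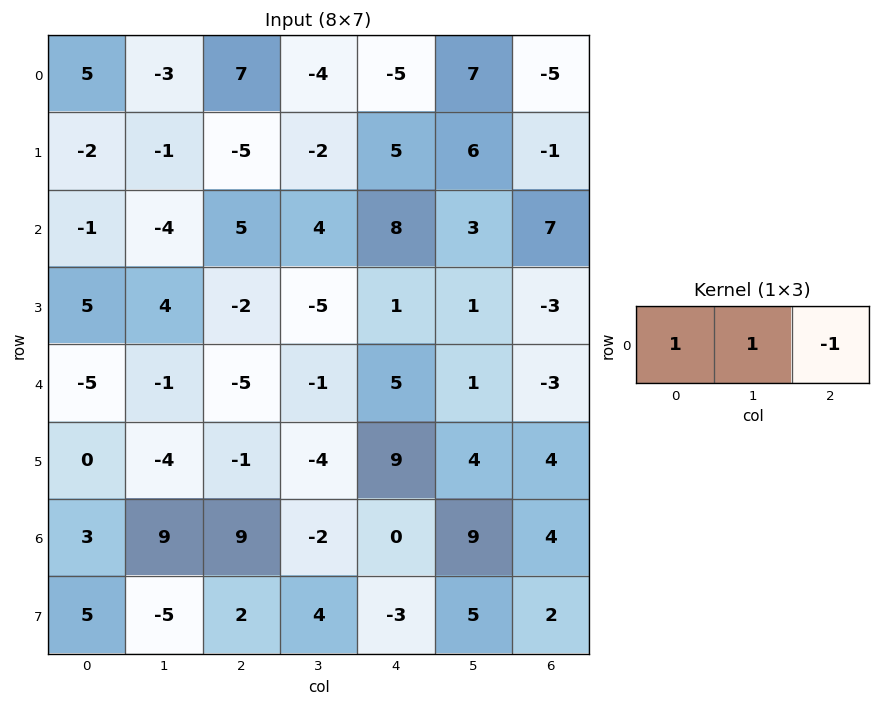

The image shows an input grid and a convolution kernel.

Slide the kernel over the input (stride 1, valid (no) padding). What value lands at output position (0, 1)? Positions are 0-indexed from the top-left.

The receptive field on the input at this output position is [-3 7 -4]. Elementwise product with the kernel and sum: -3·1 + 7·1 + -4·-1.

8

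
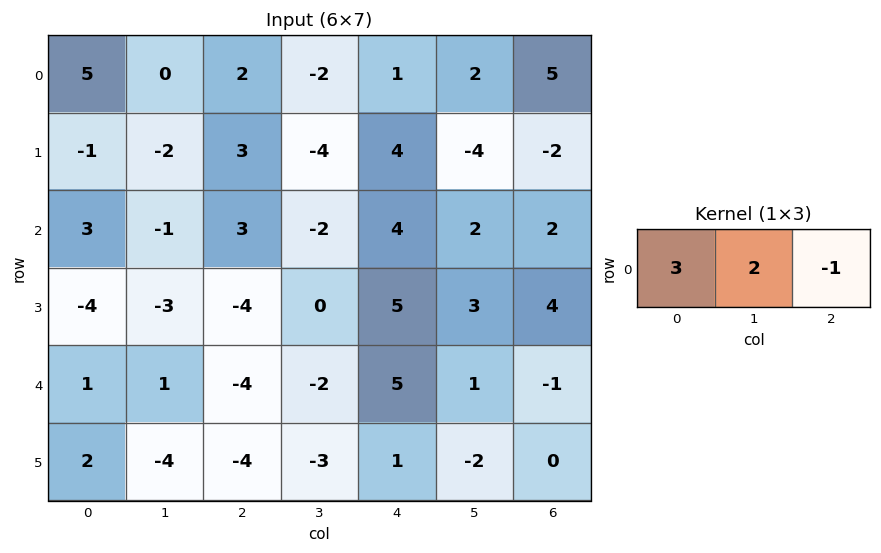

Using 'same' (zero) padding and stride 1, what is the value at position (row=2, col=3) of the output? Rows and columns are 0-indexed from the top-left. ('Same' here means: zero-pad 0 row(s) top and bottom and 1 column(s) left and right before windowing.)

The receptive field on the zero-padded input at this output position is [3 -2 4]. Elementwise product with the kernel and sum: 3·3 + -2·2 + 4·-1.

1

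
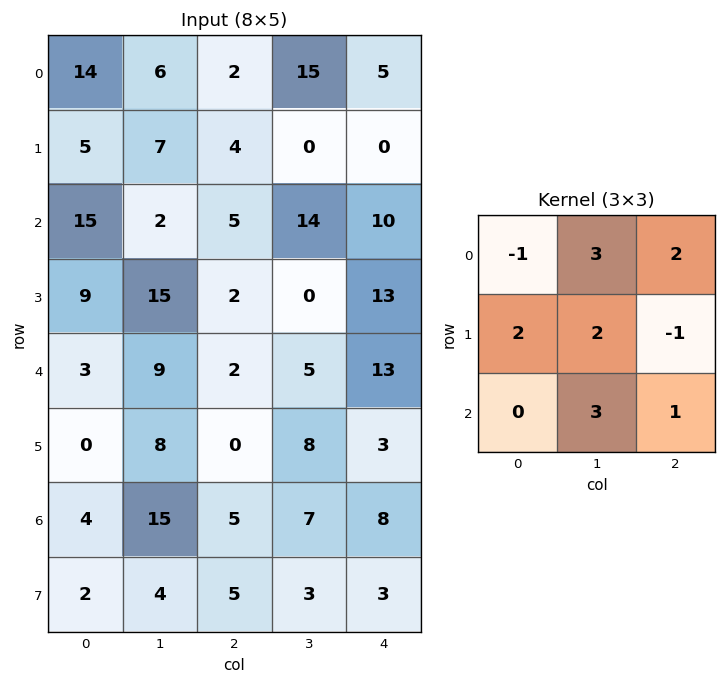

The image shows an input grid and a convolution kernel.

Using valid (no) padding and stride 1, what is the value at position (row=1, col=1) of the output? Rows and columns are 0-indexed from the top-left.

The receptive field on the input at this output position is [7 4 0 / 2 5 14 / 15 2 0]. Elementwise product with the kernel and sum: 7·-1 + 4·3 + 0·2 + 2·2 + 5·2 + 14·-1 + 2·3 + 0·1.

11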